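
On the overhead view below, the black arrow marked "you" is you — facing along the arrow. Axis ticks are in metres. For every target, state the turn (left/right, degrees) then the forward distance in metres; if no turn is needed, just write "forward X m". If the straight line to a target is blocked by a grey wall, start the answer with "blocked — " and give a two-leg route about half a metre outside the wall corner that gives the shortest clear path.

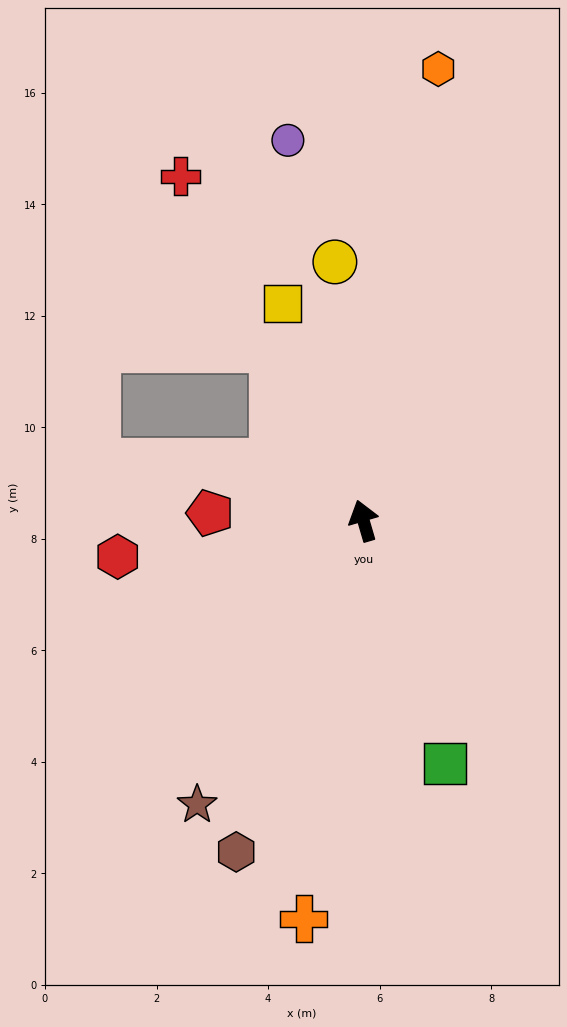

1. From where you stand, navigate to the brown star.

turn left 133°, forward 5.9 m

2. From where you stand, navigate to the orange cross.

turn left 155°, forward 7.2 m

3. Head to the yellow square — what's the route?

turn left 4°, forward 4.2 m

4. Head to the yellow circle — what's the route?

turn right 10°, forward 4.7 m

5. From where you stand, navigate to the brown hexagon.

turn left 143°, forward 6.4 m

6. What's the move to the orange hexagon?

turn right 26°, forward 8.2 m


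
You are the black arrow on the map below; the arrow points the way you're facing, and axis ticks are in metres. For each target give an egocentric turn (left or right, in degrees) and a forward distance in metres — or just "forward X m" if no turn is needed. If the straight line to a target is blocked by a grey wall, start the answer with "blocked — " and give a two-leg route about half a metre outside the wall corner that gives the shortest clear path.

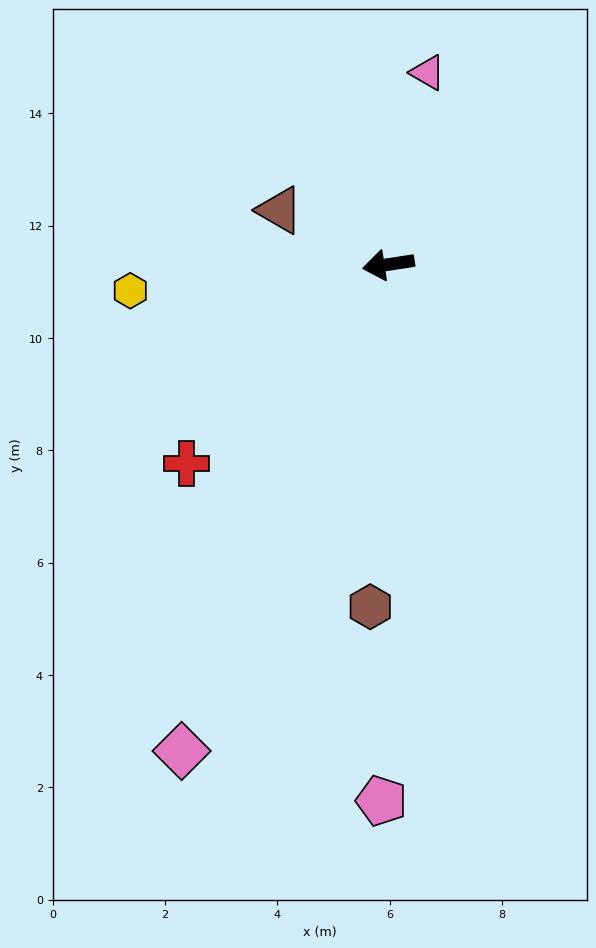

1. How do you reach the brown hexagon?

turn left 78°, forward 6.1 m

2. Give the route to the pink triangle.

turn right 110°, forward 3.5 m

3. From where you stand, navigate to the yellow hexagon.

turn right 3°, forward 4.6 m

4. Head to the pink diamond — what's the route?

turn left 58°, forward 9.4 m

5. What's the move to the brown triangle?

turn right 35°, forward 2.2 m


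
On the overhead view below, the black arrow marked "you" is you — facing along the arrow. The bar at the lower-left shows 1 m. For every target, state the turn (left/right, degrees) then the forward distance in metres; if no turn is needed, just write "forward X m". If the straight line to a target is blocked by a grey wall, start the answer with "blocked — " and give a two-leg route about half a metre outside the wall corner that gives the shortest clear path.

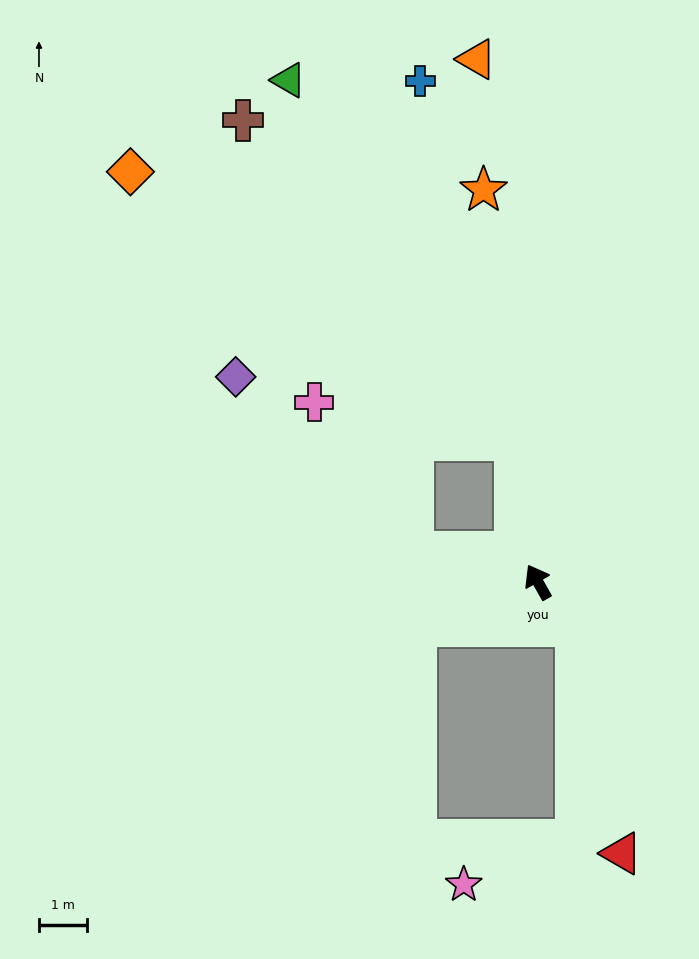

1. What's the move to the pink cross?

blocked — turn left 47°, forward 2.7 m, then turn right 43°, forward 3.7 m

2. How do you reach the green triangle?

blocked — turn right 20°, forward 3.0 m, then turn left 23°, forward 8.8 m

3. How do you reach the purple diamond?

blocked — turn left 47°, forward 2.7 m, then turn right 31°, forward 5.1 m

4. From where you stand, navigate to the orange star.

turn right 22°, forward 8.2 m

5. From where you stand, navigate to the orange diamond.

blocked — turn right 20°, forward 3.0 m, then turn left 46°, forward 9.7 m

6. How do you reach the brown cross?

blocked — turn right 20°, forward 3.0 m, then turn left 31°, forward 8.7 m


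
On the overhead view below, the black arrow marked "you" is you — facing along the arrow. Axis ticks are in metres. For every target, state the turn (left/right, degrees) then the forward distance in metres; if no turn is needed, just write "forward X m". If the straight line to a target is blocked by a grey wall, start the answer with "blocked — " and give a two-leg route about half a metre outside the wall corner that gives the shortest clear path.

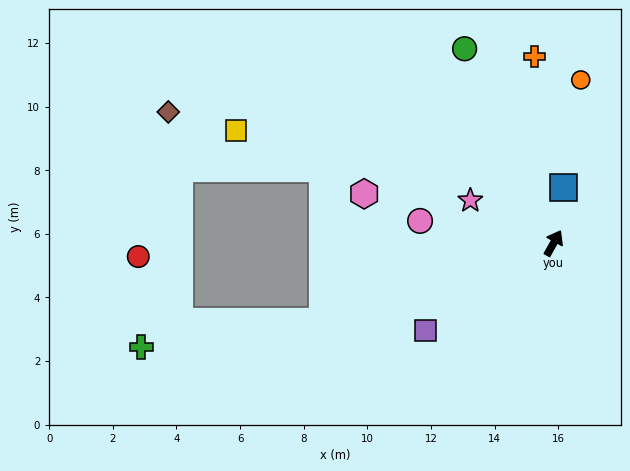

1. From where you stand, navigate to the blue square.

turn left 19°, forward 1.8 m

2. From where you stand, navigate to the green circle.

turn left 54°, forward 6.7 m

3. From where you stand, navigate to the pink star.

turn left 92°, forward 2.9 m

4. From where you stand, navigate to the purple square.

turn left 153°, forward 4.9 m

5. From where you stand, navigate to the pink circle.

turn left 110°, forward 4.3 m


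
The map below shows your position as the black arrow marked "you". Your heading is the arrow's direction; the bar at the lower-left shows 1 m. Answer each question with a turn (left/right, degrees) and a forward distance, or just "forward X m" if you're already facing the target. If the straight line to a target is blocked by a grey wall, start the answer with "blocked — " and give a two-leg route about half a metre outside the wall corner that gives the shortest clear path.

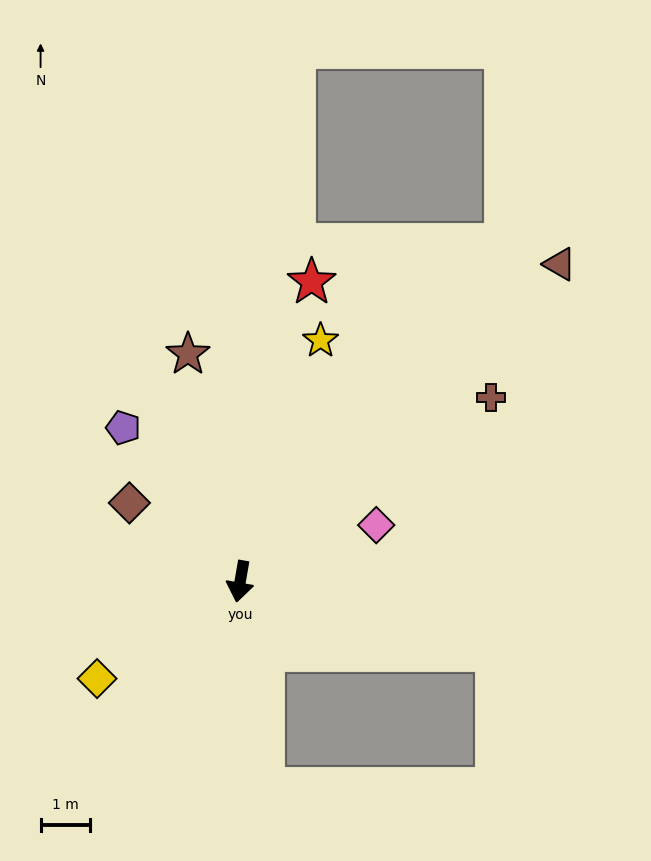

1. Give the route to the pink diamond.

turn left 122°, forward 3.0 m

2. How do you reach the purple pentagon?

turn right 133°, forward 3.9 m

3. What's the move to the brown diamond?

turn right 115°, forward 2.8 m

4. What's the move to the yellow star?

turn left 171°, forward 5.2 m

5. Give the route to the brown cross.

turn left 136°, forward 6.3 m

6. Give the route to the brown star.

turn right 157°, forward 4.8 m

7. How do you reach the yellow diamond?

turn right 46°, forward 3.5 m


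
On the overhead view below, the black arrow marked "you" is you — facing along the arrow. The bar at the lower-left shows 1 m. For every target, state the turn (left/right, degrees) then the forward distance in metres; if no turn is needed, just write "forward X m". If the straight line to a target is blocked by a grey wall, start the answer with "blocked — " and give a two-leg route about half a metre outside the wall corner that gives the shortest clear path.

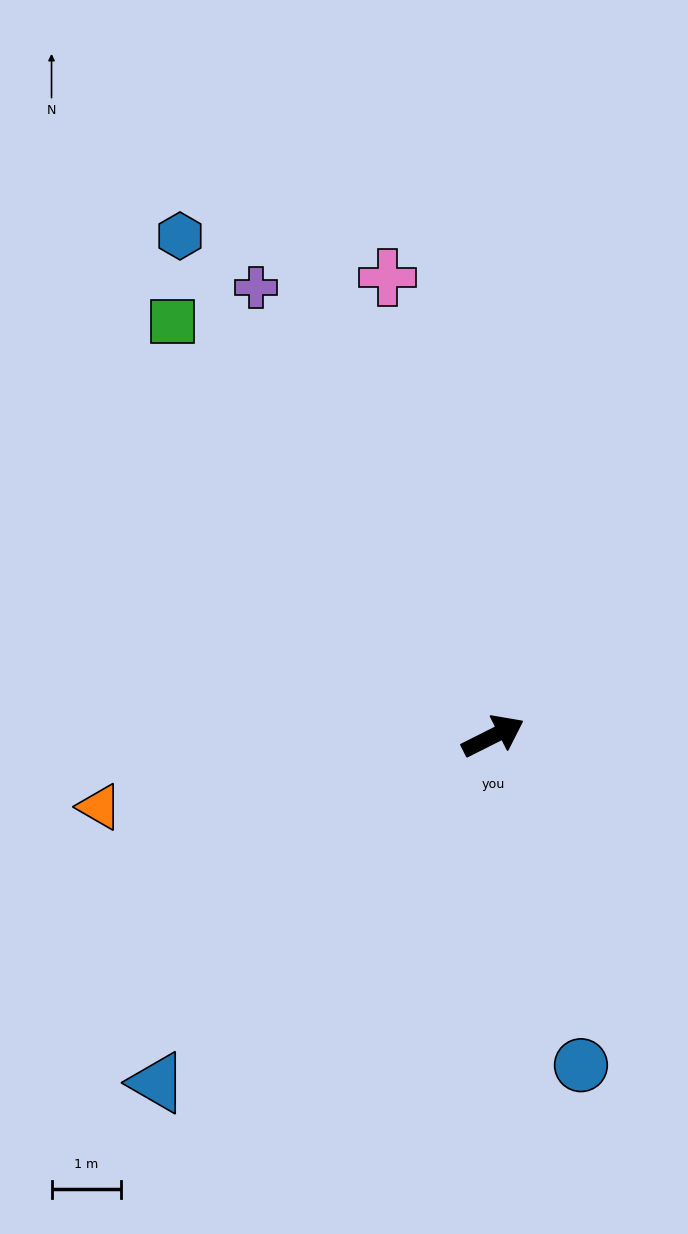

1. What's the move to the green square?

turn left 101°, forward 7.6 m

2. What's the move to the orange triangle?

turn left 164°, forward 5.8 m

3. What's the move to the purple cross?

turn left 91°, forward 7.3 m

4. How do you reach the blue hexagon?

turn left 95°, forward 8.5 m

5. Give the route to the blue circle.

turn right 102°, forward 4.9 m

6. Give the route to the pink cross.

turn left 76°, forward 6.8 m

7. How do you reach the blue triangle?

turn right 161°, forward 7.0 m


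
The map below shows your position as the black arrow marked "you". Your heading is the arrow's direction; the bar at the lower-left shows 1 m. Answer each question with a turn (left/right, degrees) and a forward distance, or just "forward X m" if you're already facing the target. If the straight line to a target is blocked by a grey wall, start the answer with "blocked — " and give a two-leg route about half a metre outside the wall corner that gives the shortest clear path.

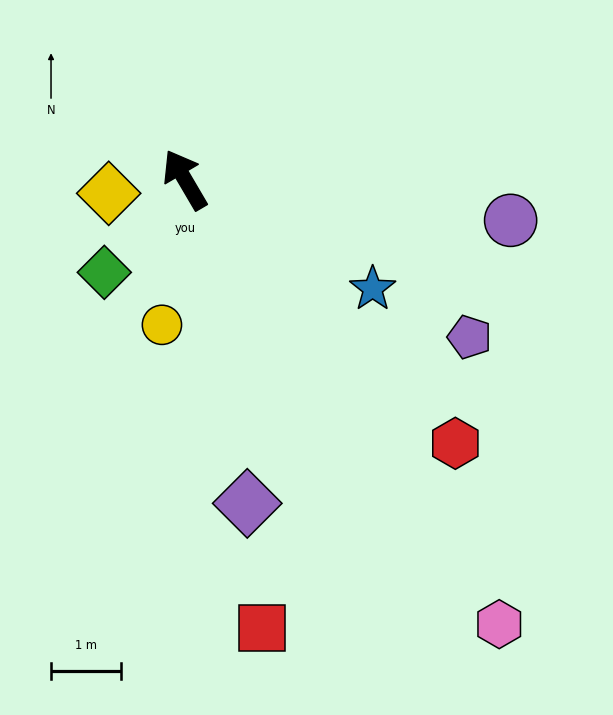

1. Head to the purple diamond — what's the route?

turn left 160°, forward 4.7 m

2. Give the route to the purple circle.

turn right 128°, forward 4.7 m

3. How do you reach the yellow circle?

turn left 141°, forward 2.1 m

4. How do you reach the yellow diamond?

turn left 70°, forward 1.1 m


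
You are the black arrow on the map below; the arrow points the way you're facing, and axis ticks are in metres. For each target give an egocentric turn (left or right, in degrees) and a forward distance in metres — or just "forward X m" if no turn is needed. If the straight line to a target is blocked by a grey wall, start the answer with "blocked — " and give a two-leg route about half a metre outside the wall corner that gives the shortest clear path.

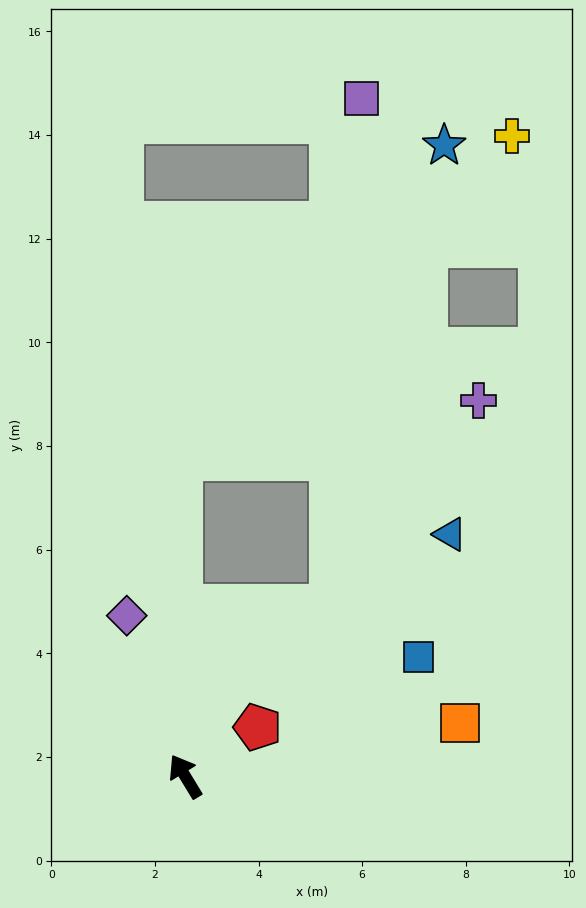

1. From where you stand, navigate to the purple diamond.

turn right 11°, forward 3.3 m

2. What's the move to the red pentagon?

turn right 87°, forward 1.7 m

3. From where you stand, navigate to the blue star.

blocked — turn right 30°, forward 6.1 m, then turn right 41°, forward 7.9 m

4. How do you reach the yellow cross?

blocked — turn right 30°, forward 6.1 m, then turn right 47°, forward 8.9 m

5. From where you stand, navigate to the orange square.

turn right 110°, forward 5.4 m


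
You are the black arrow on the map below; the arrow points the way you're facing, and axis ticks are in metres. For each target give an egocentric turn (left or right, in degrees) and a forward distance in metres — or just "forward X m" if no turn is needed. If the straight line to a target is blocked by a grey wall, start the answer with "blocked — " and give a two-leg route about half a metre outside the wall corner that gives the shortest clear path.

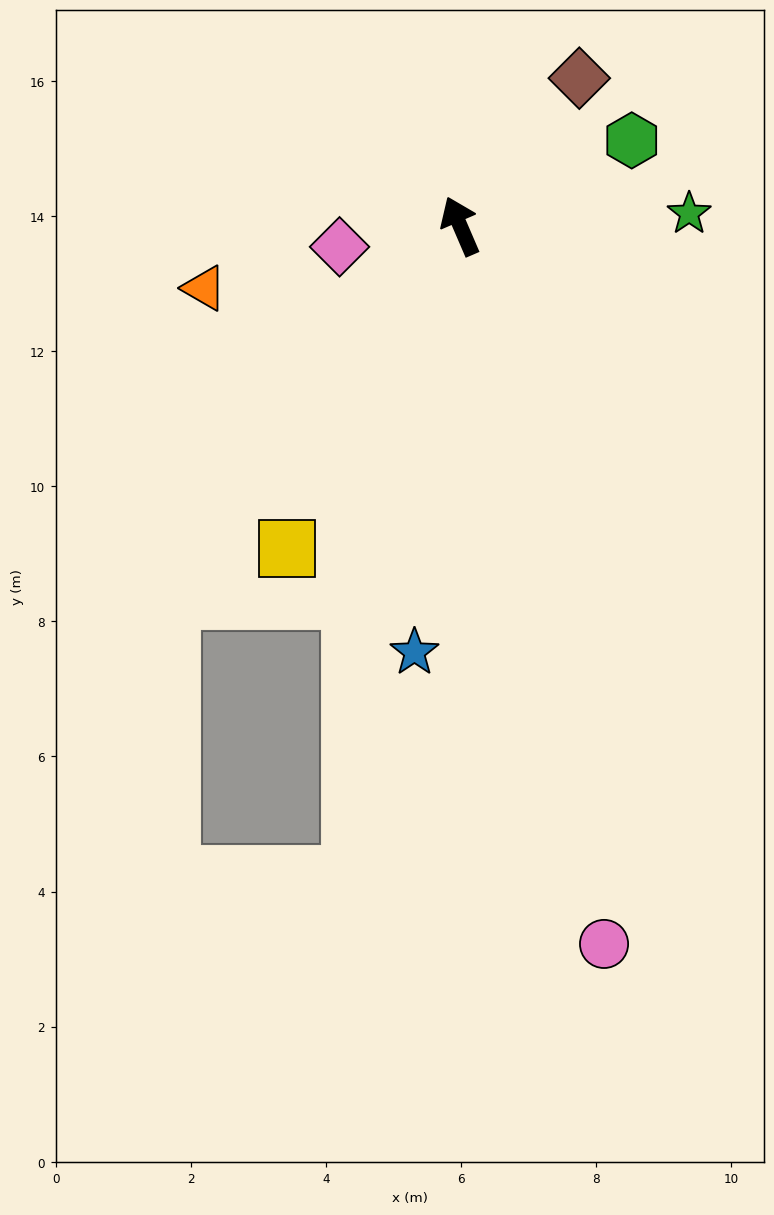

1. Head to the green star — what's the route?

turn right 110°, forward 3.4 m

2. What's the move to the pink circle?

turn left 168°, forward 10.8 m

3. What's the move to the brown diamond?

turn right 62°, forward 2.8 m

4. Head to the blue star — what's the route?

turn left 151°, forward 6.3 m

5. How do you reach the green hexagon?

turn right 87°, forward 2.8 m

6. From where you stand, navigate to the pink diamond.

turn left 77°, forward 1.8 m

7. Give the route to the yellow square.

turn left 128°, forward 5.4 m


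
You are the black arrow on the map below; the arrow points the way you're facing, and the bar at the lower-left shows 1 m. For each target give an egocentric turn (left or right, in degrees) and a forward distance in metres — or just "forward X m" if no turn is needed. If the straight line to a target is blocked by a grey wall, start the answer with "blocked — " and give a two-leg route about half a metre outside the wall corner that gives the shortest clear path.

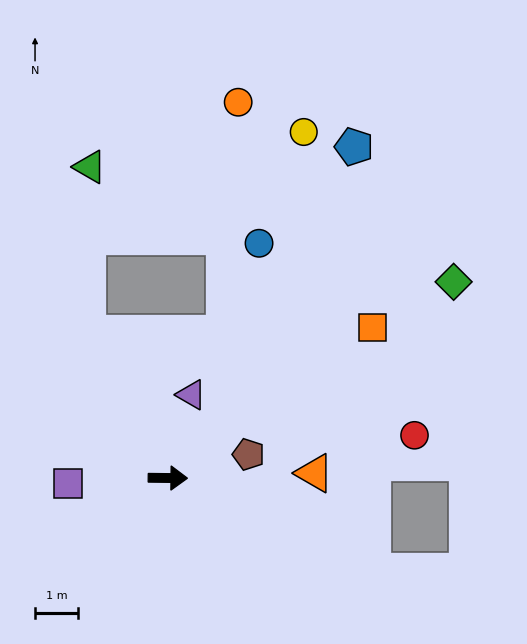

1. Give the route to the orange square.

turn left 37°, forward 5.9 m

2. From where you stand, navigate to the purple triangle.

turn left 75°, forward 2.0 m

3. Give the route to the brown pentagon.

turn left 17°, forward 1.9 m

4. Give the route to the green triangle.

blocked — turn left 120°, forward 3.8 m, then turn right 30°, forward 3.9 m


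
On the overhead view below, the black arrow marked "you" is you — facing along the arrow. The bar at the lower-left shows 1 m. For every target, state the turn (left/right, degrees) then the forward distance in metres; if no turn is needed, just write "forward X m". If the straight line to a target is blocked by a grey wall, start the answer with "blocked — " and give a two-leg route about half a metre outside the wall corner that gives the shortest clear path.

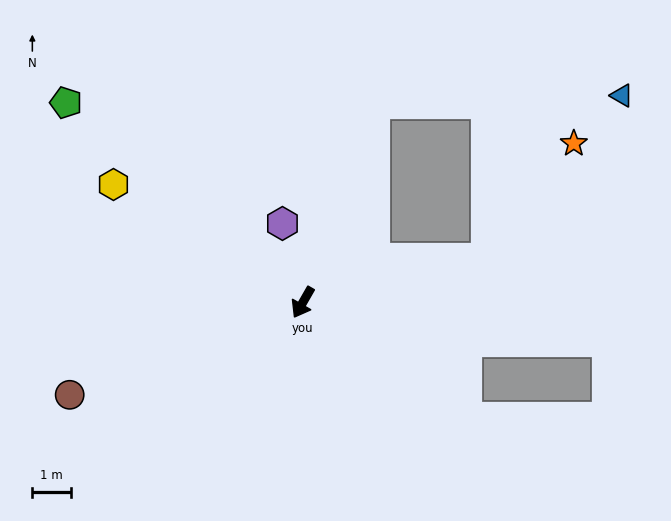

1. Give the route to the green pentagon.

turn right 100°, forward 8.1 m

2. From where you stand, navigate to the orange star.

blocked — turn left 133°, forward 4.9 m, then turn left 40°, forward 3.8 m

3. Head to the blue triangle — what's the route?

blocked — turn right 170°, forward 5.5 m, then turn right 69°, forward 6.5 m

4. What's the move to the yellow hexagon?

turn right 92°, forward 5.8 m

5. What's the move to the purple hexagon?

turn right 136°, forward 2.1 m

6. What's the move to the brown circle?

turn right 39°, forward 6.5 m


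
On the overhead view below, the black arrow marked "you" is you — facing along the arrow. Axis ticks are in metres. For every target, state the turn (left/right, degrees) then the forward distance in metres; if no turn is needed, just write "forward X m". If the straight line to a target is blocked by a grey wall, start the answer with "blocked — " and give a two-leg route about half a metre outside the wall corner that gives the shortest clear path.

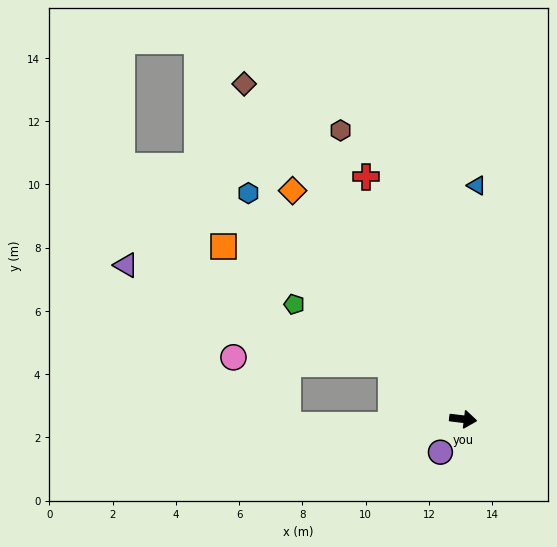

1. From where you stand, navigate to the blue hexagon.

turn left 140°, forward 9.9 m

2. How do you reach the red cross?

turn left 119°, forward 8.2 m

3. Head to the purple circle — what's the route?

turn right 118°, forward 1.3 m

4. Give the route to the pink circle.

blocked — turn left 149°, forward 2.9 m, then turn left 36°, forward 5.0 m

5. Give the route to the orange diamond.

turn left 134°, forward 9.0 m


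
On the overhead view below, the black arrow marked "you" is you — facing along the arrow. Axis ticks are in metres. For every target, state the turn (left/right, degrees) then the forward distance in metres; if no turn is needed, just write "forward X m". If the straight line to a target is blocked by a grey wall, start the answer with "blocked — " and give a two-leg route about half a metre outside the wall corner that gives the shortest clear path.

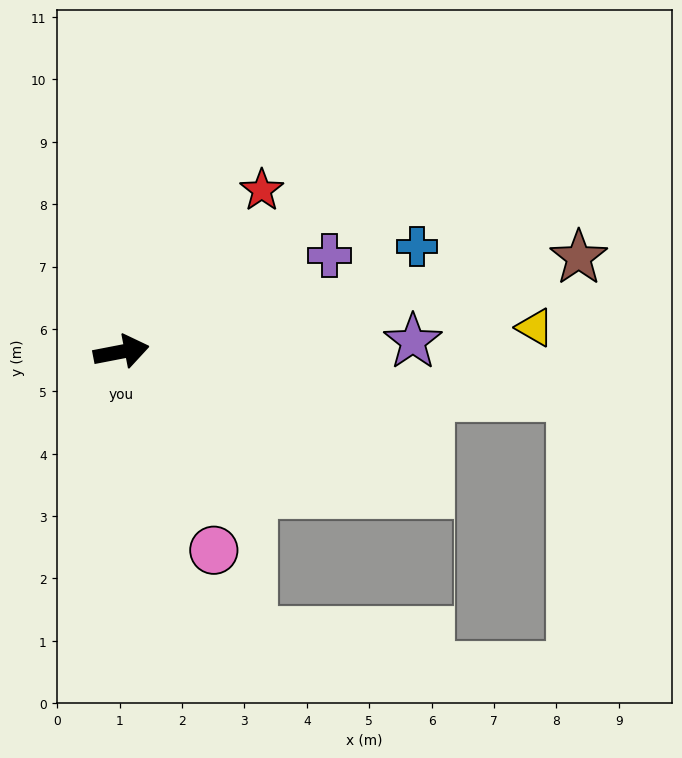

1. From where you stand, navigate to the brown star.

forward 7.5 m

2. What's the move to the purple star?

turn right 9°, forward 4.7 m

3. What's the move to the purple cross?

turn left 14°, forward 3.7 m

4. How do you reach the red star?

turn left 38°, forward 3.4 m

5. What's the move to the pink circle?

turn right 76°, forward 3.5 m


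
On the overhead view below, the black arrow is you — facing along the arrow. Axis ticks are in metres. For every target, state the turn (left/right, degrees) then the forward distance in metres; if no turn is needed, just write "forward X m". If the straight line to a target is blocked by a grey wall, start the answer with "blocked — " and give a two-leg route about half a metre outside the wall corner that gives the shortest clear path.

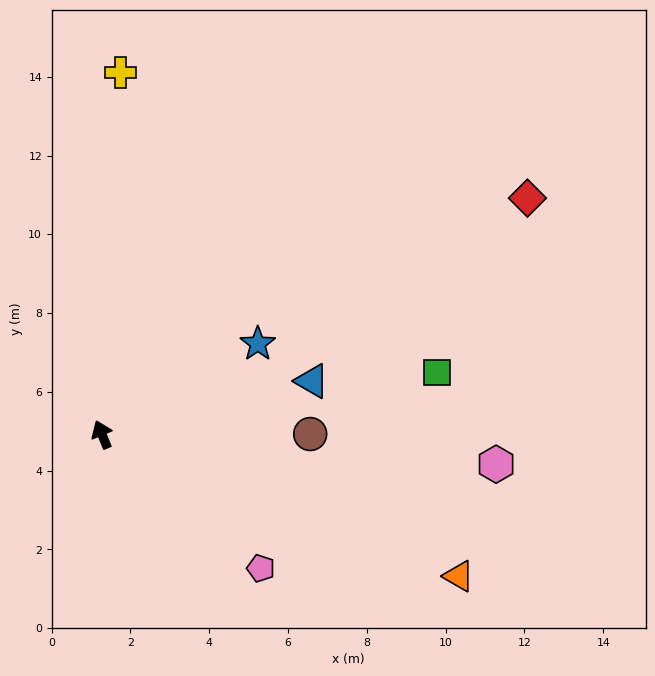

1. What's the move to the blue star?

turn right 82°, forward 4.6 m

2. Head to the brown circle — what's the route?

turn right 112°, forward 5.3 m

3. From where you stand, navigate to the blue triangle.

turn right 98°, forward 5.5 m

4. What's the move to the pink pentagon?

turn right 152°, forward 5.3 m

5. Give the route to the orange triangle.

turn right 134°, forward 9.7 m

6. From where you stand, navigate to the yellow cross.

turn right 25°, forward 9.2 m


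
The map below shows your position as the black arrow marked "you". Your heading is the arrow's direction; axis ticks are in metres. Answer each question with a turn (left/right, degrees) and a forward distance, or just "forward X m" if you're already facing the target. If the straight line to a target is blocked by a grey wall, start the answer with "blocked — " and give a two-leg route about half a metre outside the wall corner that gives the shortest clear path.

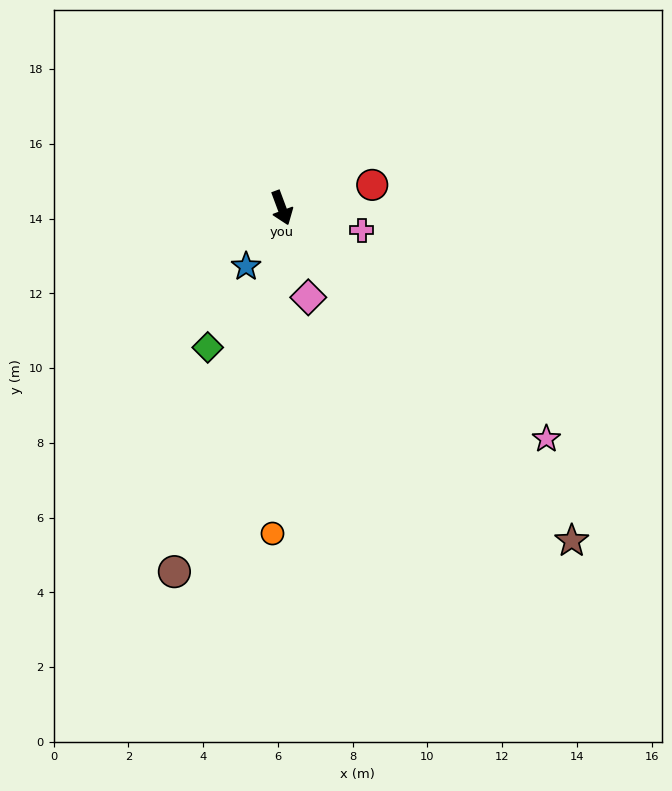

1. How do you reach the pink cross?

turn left 54°, forward 2.2 m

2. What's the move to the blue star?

turn right 52°, forward 1.8 m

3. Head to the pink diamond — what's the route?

turn right 4°, forward 2.5 m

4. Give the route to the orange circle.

turn right 22°, forward 8.7 m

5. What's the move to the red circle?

turn left 84°, forward 2.5 m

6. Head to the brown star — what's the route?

turn left 21°, forward 11.8 m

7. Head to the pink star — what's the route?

turn left 28°, forward 9.4 m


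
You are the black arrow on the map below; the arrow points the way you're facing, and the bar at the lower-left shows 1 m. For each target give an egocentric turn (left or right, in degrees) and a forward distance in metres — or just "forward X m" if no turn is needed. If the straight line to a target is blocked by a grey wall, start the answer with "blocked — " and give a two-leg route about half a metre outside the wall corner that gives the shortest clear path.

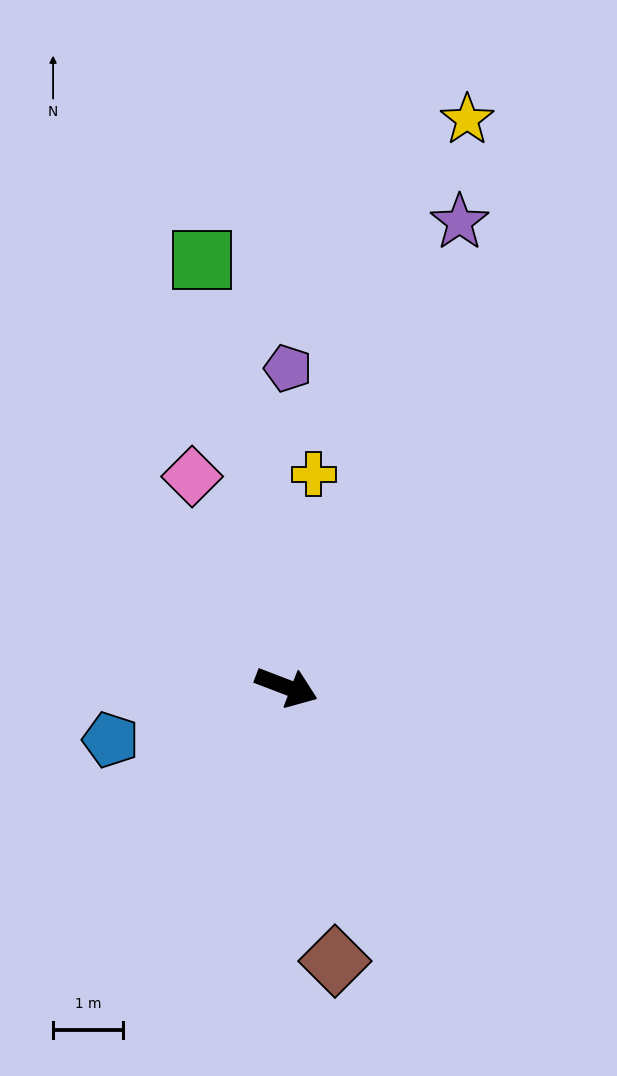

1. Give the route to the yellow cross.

turn left 104°, forward 3.1 m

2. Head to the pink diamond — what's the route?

turn left 135°, forward 3.3 m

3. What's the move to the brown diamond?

turn right 59°, forward 4.0 m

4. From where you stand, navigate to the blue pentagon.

turn right 142°, forward 2.6 m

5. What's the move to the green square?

turn left 122°, forward 6.2 m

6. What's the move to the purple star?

turn left 91°, forward 7.1 m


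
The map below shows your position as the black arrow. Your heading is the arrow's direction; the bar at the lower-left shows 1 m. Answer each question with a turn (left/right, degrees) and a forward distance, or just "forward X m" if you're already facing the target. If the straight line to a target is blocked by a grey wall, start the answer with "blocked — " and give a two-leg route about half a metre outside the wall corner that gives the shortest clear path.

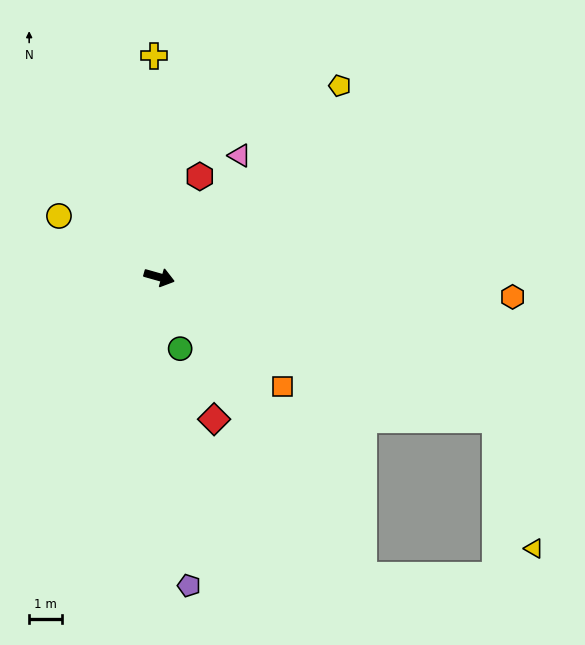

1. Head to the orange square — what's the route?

turn right 26°, forward 5.0 m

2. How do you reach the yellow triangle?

blocked — turn right 7°, forward 11.2 m, then turn right 51°, forward 4.1 m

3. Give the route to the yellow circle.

turn left 164°, forward 3.6 m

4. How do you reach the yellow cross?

turn left 107°, forward 6.8 m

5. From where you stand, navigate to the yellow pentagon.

turn left 62°, forward 8.0 m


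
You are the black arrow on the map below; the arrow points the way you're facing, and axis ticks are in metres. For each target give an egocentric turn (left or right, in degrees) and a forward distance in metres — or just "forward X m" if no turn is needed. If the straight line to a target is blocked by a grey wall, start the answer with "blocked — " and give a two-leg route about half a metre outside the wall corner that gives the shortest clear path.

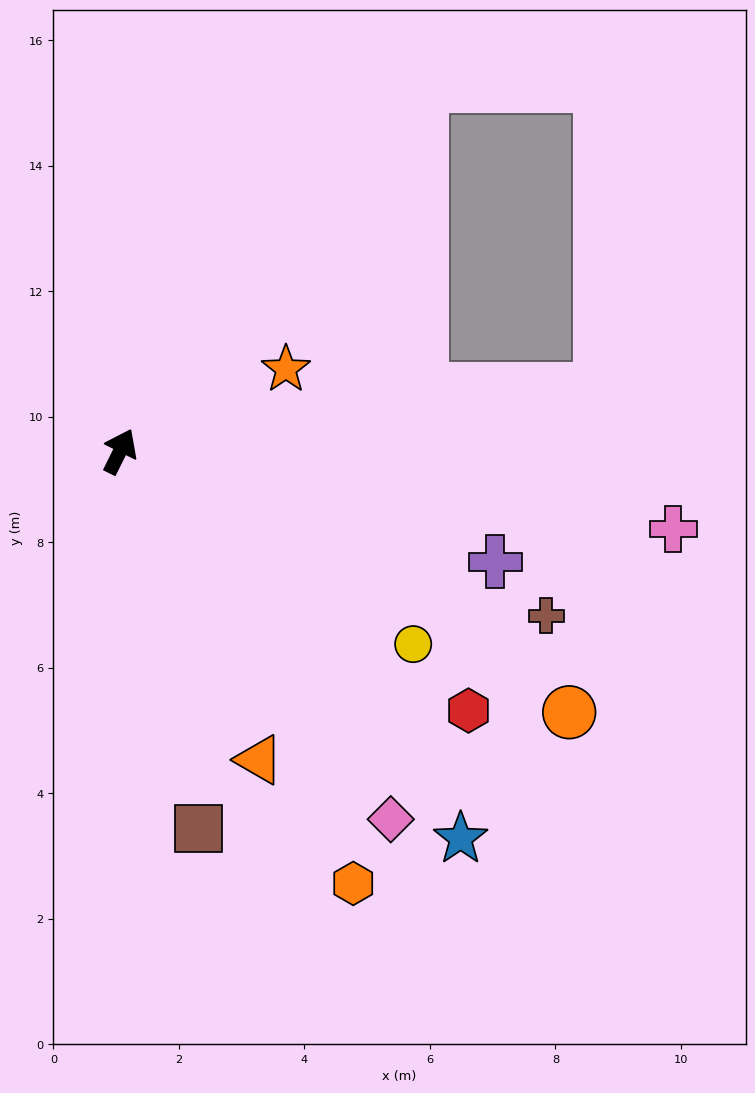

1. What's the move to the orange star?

turn right 37°, forward 3.0 m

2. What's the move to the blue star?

turn right 112°, forward 8.2 m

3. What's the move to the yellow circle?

turn right 97°, forward 5.6 m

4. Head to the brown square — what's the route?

turn right 142°, forward 6.1 m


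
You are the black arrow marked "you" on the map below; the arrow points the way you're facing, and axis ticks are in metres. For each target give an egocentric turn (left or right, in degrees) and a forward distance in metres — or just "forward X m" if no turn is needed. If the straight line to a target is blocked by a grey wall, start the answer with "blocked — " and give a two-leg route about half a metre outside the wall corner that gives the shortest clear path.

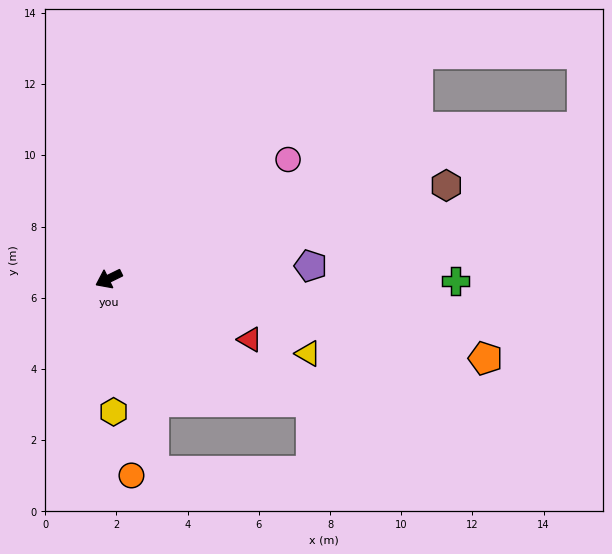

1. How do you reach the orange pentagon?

turn left 142°, forward 10.8 m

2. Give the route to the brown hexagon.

turn left 169°, forward 9.8 m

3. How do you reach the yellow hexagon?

turn left 66°, forward 3.7 m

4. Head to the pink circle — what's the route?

turn right 172°, forward 6.0 m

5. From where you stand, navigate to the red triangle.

turn left 131°, forward 4.3 m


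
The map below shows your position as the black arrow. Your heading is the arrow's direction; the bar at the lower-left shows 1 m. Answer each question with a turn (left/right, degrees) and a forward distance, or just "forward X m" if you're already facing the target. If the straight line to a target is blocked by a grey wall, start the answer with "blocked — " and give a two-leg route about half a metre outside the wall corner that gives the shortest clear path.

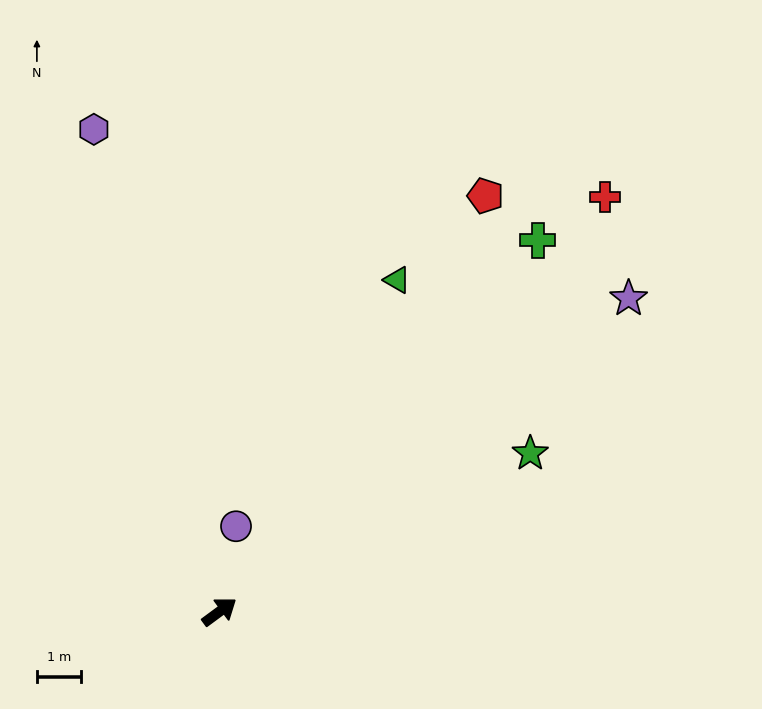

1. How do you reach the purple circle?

turn left 43°, forward 2.0 m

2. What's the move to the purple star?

forward 11.6 m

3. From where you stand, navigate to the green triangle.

turn left 25°, forward 8.4 m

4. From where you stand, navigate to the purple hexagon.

turn left 68°, forward 11.2 m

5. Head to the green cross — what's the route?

turn left 13°, forward 11.0 m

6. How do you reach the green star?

turn right 9°, forward 7.8 m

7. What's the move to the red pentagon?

turn left 21°, forward 11.1 m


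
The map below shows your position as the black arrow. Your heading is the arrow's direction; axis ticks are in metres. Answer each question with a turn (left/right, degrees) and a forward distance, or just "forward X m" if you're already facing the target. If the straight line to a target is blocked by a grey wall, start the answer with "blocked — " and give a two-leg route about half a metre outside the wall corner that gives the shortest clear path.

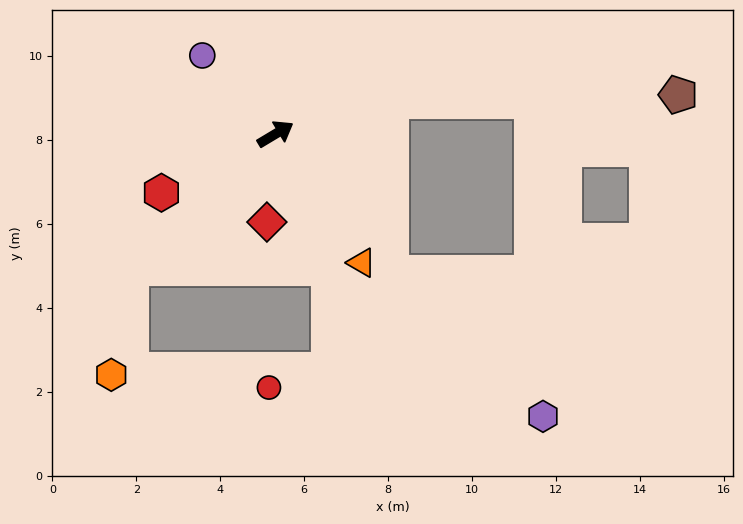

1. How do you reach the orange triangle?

turn right 87°, forward 3.7 m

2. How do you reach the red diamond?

turn right 127°, forward 2.1 m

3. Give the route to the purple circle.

turn left 102°, forward 2.6 m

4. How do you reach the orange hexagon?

blocked — turn right 168°, forward 4.7 m, then turn left 36°, forward 2.6 m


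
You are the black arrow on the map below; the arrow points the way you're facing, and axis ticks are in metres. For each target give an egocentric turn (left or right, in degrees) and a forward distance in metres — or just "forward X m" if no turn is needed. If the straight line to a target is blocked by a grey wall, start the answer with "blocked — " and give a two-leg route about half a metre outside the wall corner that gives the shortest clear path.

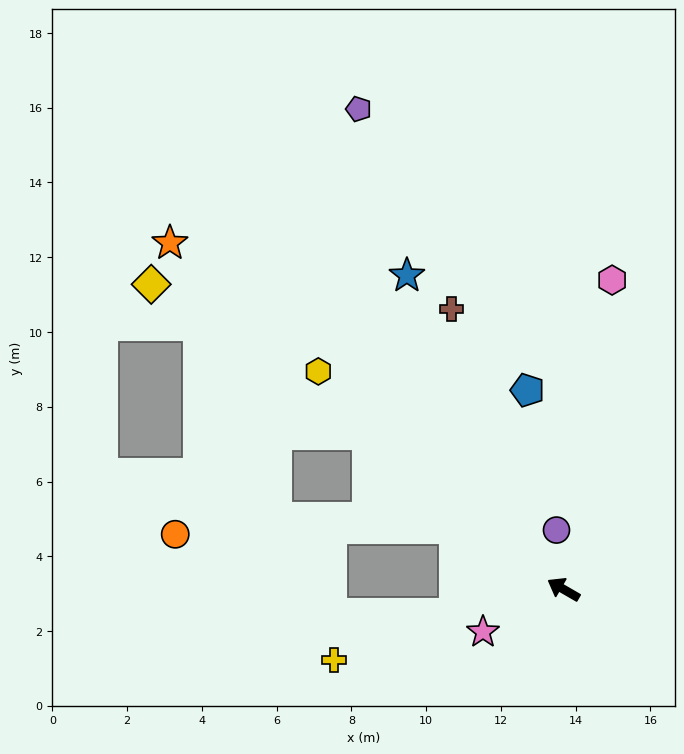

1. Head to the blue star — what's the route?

turn right 33°, forward 9.4 m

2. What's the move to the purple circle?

turn right 53°, forward 1.6 m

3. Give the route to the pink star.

turn left 58°, forward 2.4 m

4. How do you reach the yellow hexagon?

turn right 12°, forward 8.8 m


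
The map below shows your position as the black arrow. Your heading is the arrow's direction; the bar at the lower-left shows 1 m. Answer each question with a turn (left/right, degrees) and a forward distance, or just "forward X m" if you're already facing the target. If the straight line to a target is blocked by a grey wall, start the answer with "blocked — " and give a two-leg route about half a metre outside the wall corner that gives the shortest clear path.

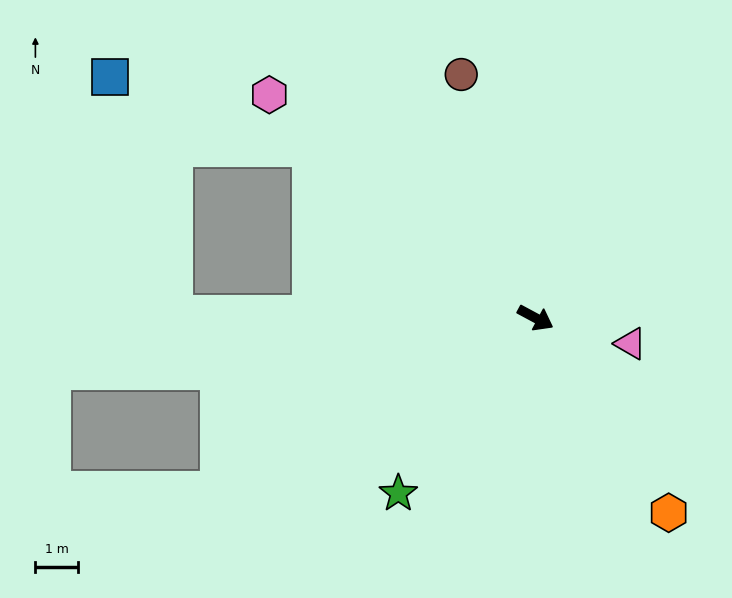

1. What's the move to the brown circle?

turn left 135°, forward 6.0 m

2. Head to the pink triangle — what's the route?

turn left 13°, forward 2.3 m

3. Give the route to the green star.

turn right 100°, forward 5.3 m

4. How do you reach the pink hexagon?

turn left 168°, forward 8.2 m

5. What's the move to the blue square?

blocked — turn left 171°, forward 6.6 m, then turn left 18°, forward 5.0 m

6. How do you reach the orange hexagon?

turn right 27°, forward 5.6 m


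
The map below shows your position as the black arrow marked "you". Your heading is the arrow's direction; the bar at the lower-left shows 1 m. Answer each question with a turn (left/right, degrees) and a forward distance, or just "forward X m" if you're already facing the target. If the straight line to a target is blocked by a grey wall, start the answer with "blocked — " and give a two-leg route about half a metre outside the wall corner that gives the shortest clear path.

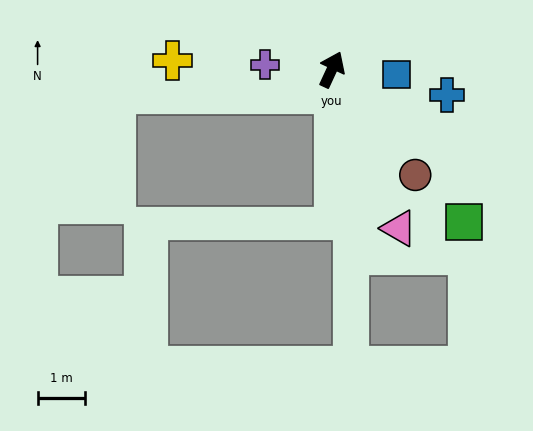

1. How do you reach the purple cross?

turn left 111°, forward 1.4 m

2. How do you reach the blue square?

turn right 70°, forward 1.4 m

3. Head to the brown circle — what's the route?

turn right 117°, forward 2.9 m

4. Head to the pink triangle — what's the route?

turn right 132°, forward 3.7 m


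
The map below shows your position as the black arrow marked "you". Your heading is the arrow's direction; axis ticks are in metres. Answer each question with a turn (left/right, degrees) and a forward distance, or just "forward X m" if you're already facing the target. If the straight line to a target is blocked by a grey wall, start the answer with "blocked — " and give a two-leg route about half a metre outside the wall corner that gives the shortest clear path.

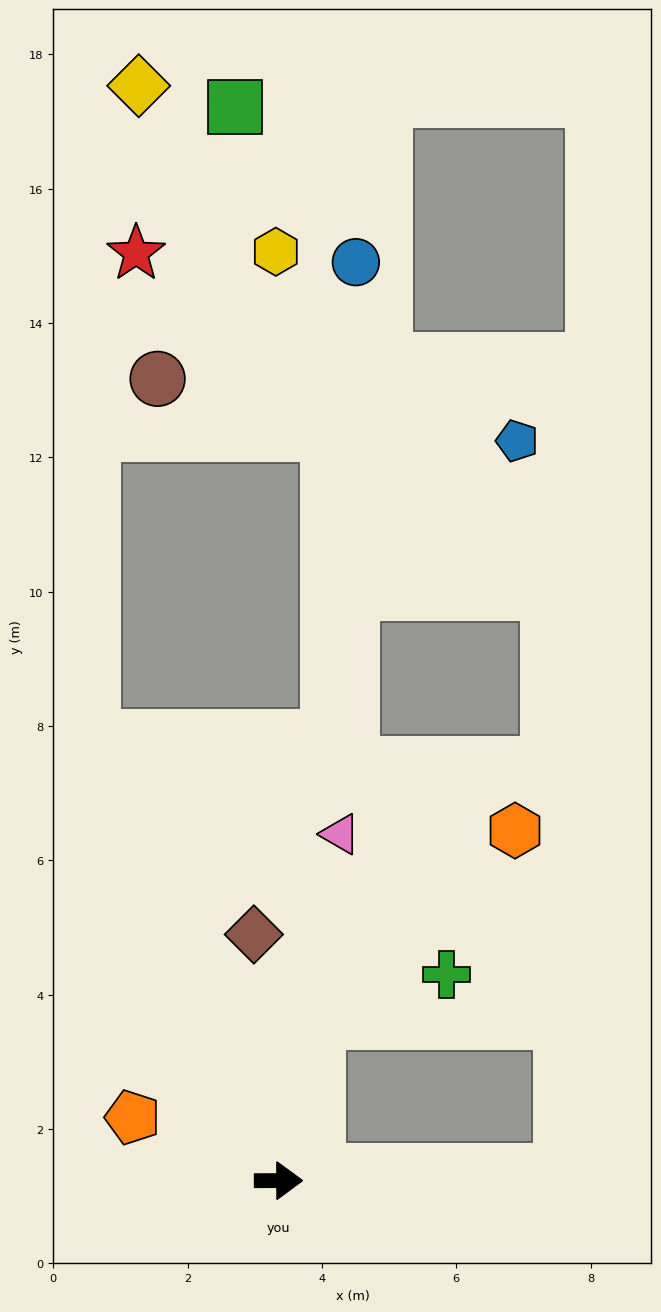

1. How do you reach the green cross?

blocked — turn left 76°, forward 2.4 m, then turn right 56°, forward 2.1 m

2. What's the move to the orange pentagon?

turn left 156°, forward 2.4 m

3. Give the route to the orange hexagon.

blocked — turn left 76°, forward 2.4 m, then turn right 32°, forward 4.1 m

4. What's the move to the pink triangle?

turn left 80°, forward 5.2 m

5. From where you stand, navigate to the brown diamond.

turn left 96°, forward 3.7 m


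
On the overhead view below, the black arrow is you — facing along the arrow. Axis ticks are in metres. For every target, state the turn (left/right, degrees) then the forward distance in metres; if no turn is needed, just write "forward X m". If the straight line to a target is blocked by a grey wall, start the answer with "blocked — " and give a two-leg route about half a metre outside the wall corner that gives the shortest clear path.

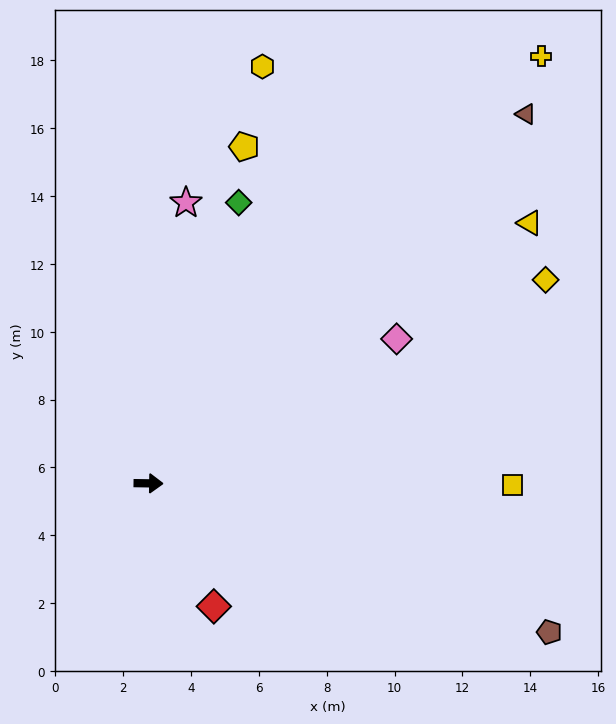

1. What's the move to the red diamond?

turn right 61°, forward 4.1 m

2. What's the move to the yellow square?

forward 10.7 m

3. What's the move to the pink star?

turn left 83°, forward 8.3 m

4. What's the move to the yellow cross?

turn left 48°, forward 17.1 m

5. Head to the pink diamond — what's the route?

turn left 31°, forward 8.5 m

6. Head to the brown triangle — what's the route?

turn left 45°, forward 15.6 m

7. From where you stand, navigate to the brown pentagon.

turn right 19°, forward 12.6 m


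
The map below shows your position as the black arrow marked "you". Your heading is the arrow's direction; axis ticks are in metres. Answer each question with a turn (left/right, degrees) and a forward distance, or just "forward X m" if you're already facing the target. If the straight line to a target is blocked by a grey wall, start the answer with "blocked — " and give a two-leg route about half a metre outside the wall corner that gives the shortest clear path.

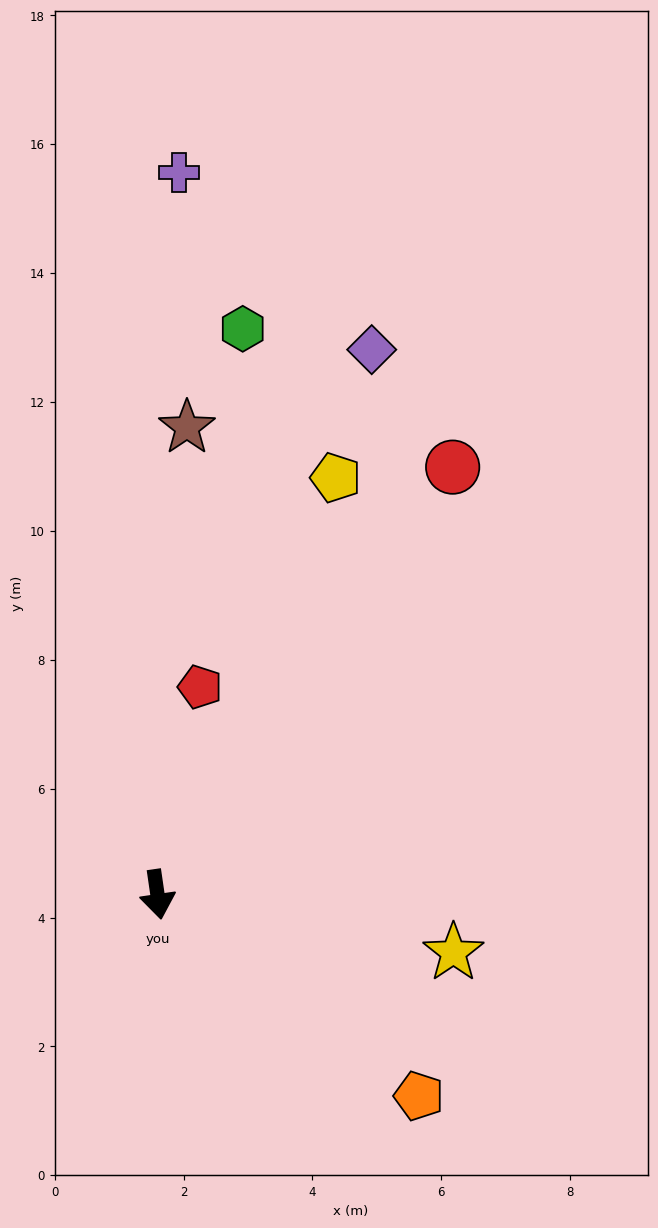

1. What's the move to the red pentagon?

turn left 160°, forward 3.3 m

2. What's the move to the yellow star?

turn left 71°, forward 4.7 m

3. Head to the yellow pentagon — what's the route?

turn left 149°, forward 7.0 m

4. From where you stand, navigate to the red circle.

turn left 137°, forward 8.1 m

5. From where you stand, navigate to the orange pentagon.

turn left 44°, forward 5.1 m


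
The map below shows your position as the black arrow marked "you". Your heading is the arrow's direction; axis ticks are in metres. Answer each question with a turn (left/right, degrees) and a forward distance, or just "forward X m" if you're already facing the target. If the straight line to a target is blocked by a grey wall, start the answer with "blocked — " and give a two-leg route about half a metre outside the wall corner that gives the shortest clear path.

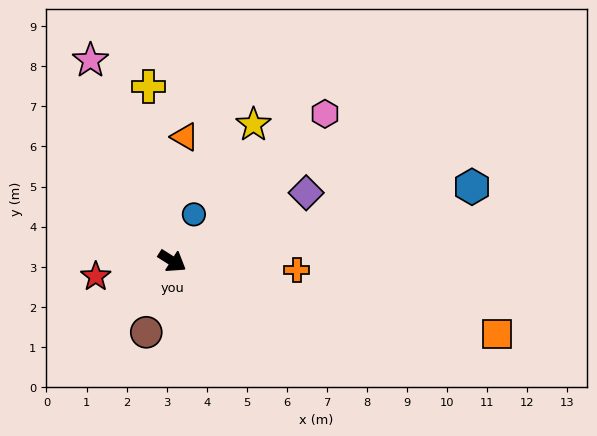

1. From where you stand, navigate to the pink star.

turn left 144°, forward 5.4 m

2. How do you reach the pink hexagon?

turn left 76°, forward 5.3 m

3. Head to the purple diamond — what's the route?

turn left 59°, forward 3.8 m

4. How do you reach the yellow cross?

turn left 130°, forward 4.4 m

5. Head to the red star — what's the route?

turn right 136°, forward 1.9 m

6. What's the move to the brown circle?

turn right 78°, forward 1.9 m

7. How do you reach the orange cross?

turn left 28°, forward 3.1 m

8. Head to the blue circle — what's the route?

turn left 97°, forward 1.3 m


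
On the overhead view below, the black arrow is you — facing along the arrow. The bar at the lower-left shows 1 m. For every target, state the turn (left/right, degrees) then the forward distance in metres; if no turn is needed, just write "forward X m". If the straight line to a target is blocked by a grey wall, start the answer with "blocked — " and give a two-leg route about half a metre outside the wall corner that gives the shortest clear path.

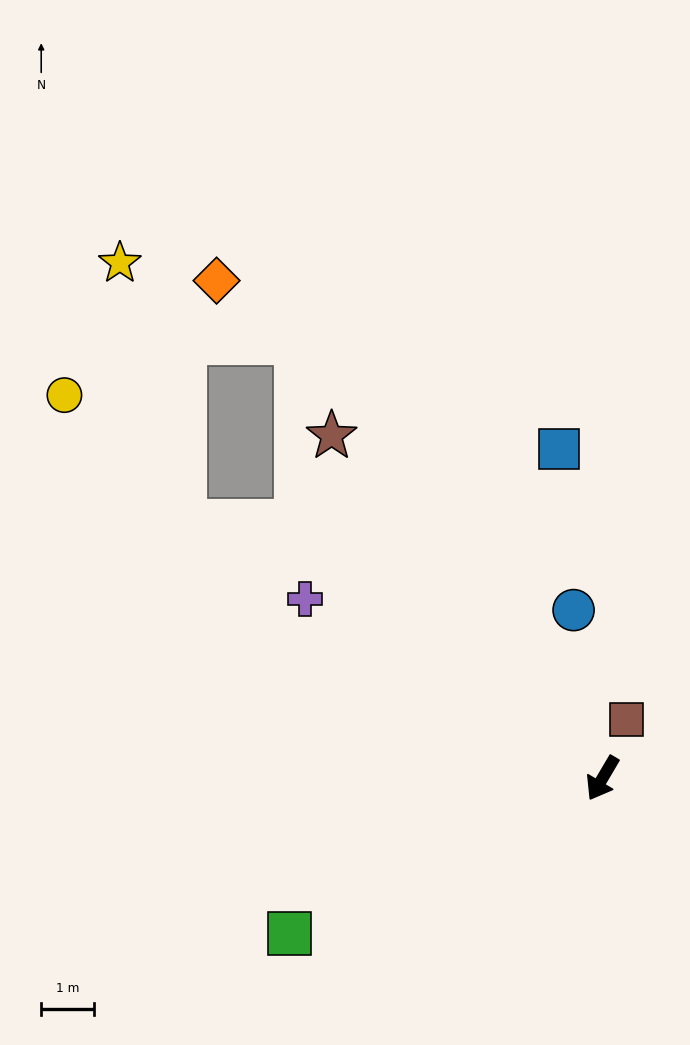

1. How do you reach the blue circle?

turn right 140°, forward 3.2 m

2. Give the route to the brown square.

turn right 172°, forward 1.2 m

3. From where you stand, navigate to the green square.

turn right 33°, forward 6.6 m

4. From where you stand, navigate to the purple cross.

turn right 91°, forward 6.6 m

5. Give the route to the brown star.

turn right 111°, forward 8.3 m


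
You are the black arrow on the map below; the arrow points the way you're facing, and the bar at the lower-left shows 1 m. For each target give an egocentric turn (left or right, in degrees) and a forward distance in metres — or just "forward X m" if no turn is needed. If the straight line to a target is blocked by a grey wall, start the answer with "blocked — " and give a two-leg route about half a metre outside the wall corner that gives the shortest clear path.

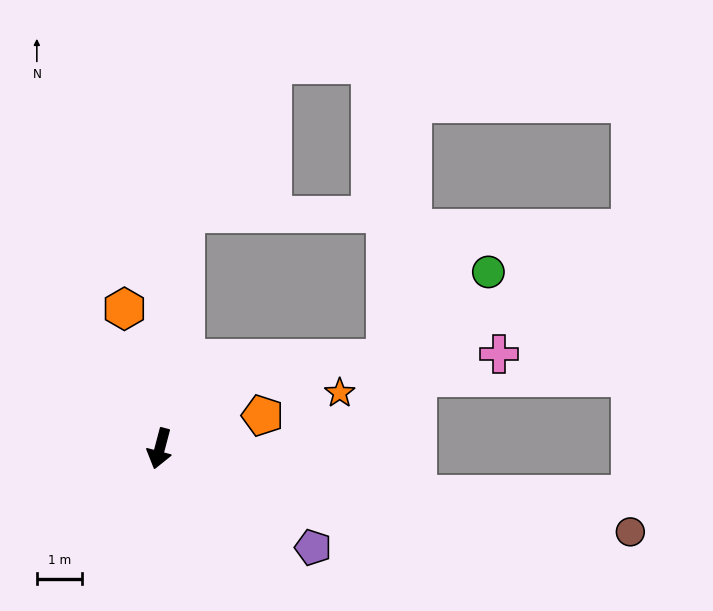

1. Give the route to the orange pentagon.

turn left 123°, forward 2.4 m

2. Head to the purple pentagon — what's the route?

turn left 72°, forward 4.0 m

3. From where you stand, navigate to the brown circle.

turn left 95°, forward 10.5 m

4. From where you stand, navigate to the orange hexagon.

turn right 151°, forward 3.2 m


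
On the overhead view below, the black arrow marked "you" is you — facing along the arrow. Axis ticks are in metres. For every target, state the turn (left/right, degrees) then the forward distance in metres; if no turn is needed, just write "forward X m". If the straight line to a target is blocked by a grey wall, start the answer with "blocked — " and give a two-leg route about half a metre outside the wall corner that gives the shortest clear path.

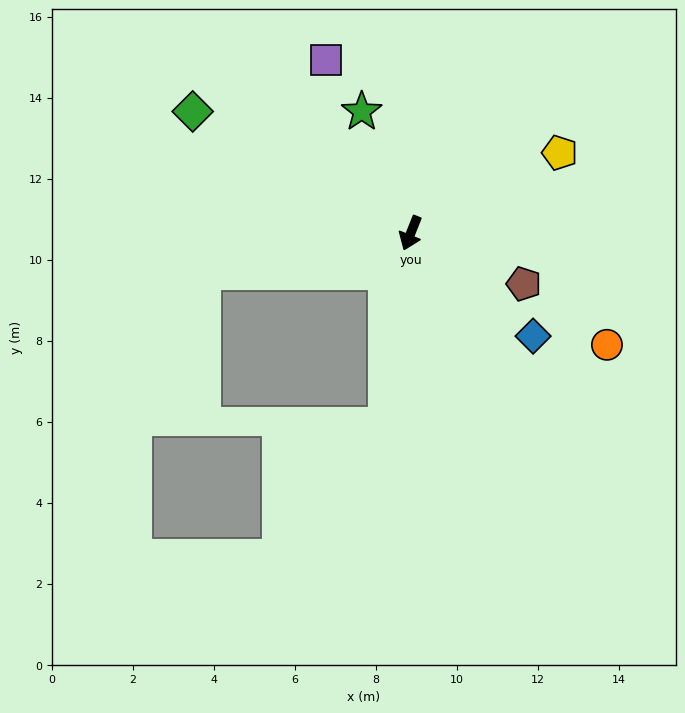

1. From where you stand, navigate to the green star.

turn right 136°, forward 3.2 m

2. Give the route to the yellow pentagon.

turn left 140°, forward 4.2 m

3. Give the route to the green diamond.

turn right 97°, forward 6.2 m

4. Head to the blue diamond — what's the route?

turn left 72°, forward 3.9 m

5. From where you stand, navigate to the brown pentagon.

turn left 88°, forward 3.1 m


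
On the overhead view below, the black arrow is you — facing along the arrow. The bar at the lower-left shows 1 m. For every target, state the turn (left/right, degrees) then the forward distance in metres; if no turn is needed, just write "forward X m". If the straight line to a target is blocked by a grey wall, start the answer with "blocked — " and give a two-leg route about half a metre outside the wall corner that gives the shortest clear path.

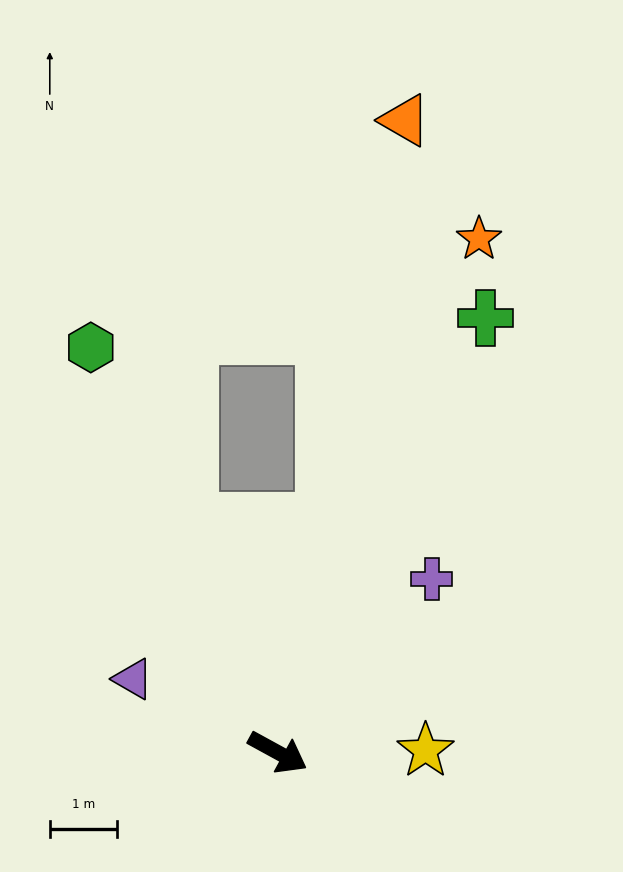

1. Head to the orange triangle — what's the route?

turn left 107°, forward 9.6 m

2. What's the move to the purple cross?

turn left 77°, forward 3.5 m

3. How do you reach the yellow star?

turn left 29°, forward 2.2 m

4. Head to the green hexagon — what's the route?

turn left 143°, forward 6.7 m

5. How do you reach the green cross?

turn left 93°, forward 7.2 m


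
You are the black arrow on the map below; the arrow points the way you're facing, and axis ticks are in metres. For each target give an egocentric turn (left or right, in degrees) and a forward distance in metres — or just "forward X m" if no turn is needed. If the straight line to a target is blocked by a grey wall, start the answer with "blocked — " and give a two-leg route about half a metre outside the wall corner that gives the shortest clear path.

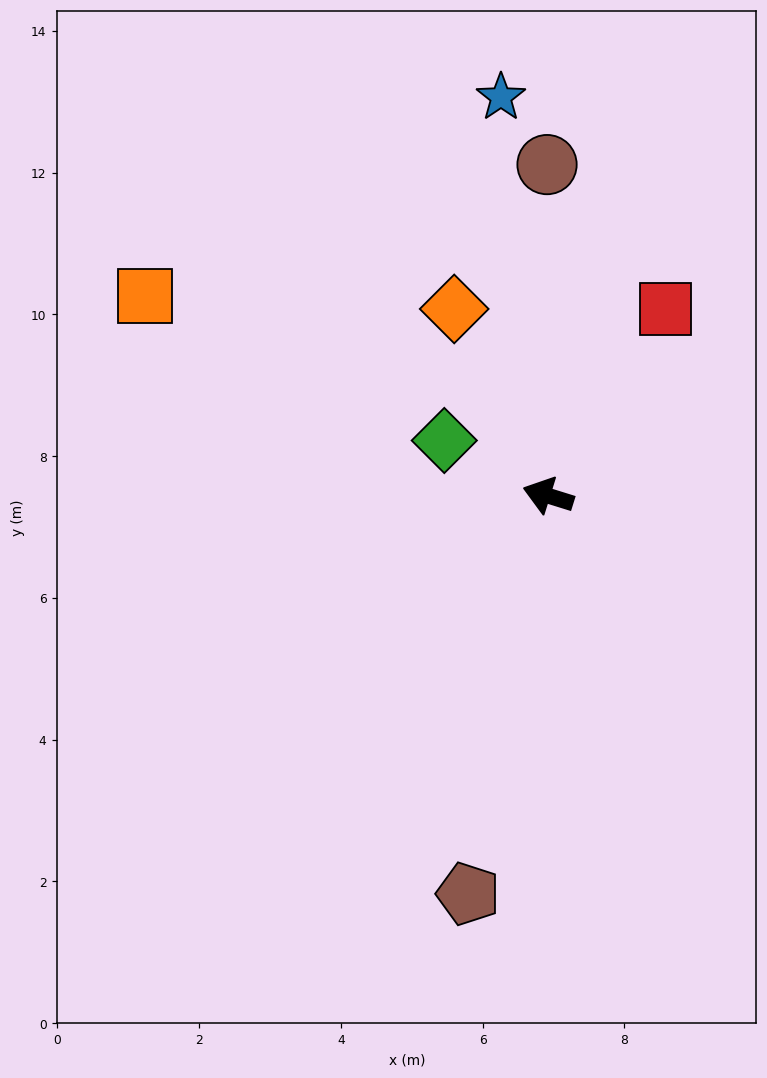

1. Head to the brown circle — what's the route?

turn right 72°, forward 4.7 m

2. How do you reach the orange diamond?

turn right 46°, forward 3.0 m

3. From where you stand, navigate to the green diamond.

turn right 11°, forward 1.7 m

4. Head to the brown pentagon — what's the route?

turn left 96°, forward 5.7 m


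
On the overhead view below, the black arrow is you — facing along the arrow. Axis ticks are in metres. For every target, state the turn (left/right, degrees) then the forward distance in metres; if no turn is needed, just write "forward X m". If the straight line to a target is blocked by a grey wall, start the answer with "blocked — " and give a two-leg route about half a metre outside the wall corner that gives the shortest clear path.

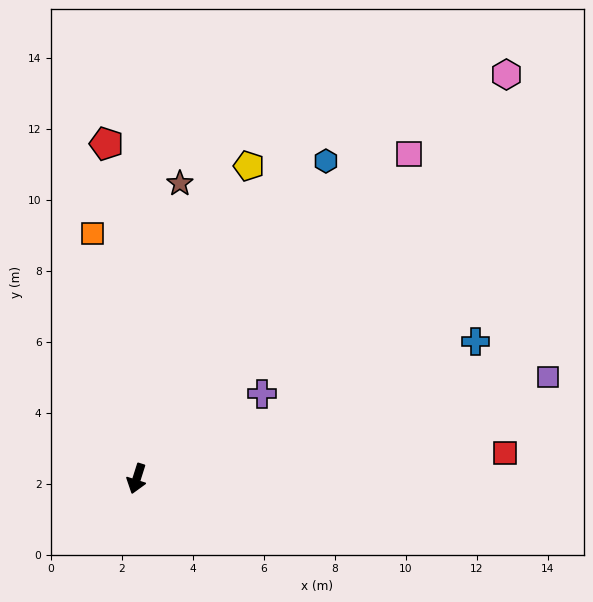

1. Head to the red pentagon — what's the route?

turn right 157°, forward 9.5 m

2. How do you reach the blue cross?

turn left 130°, forward 10.3 m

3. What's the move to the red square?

turn left 112°, forward 10.4 m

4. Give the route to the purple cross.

turn left 142°, forward 4.3 m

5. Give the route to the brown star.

turn right 171°, forward 8.4 m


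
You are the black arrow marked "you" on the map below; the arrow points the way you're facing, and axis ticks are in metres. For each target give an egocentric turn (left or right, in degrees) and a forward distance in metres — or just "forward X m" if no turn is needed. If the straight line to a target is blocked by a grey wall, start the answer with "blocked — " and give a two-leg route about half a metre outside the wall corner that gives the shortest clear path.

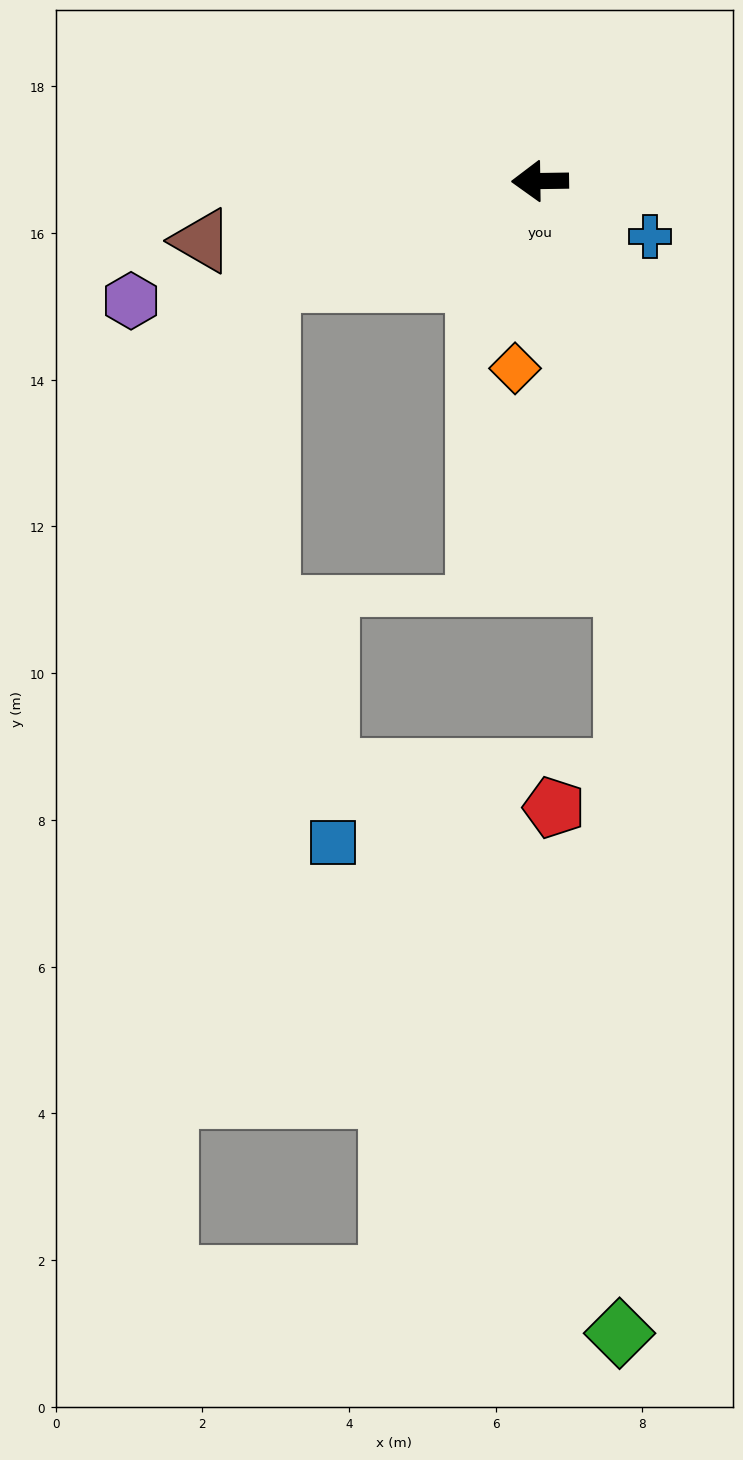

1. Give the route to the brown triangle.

turn left 9°, forward 4.7 m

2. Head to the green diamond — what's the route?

blocked — turn left 101°, forward 5.6 m, then turn right 12°, forward 10.2 m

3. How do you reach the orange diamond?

turn left 82°, forward 2.6 m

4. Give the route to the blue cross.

turn left 152°, forward 1.7 m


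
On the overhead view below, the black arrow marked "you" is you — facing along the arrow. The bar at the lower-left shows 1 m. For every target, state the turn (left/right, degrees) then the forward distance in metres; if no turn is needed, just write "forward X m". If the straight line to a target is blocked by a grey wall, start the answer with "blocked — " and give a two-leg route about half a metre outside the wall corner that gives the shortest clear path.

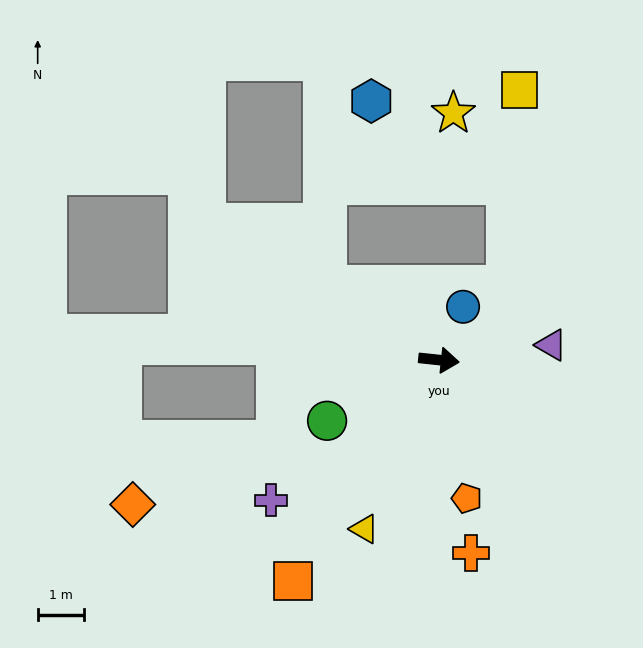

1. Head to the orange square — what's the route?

turn right 117°, forward 5.7 m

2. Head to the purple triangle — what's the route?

turn left 14°, forward 2.5 m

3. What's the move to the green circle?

turn right 145°, forward 2.8 m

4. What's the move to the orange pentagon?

turn right 73°, forward 3.0 m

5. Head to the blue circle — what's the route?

turn left 72°, forward 1.3 m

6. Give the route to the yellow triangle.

turn right 108°, forward 4.0 m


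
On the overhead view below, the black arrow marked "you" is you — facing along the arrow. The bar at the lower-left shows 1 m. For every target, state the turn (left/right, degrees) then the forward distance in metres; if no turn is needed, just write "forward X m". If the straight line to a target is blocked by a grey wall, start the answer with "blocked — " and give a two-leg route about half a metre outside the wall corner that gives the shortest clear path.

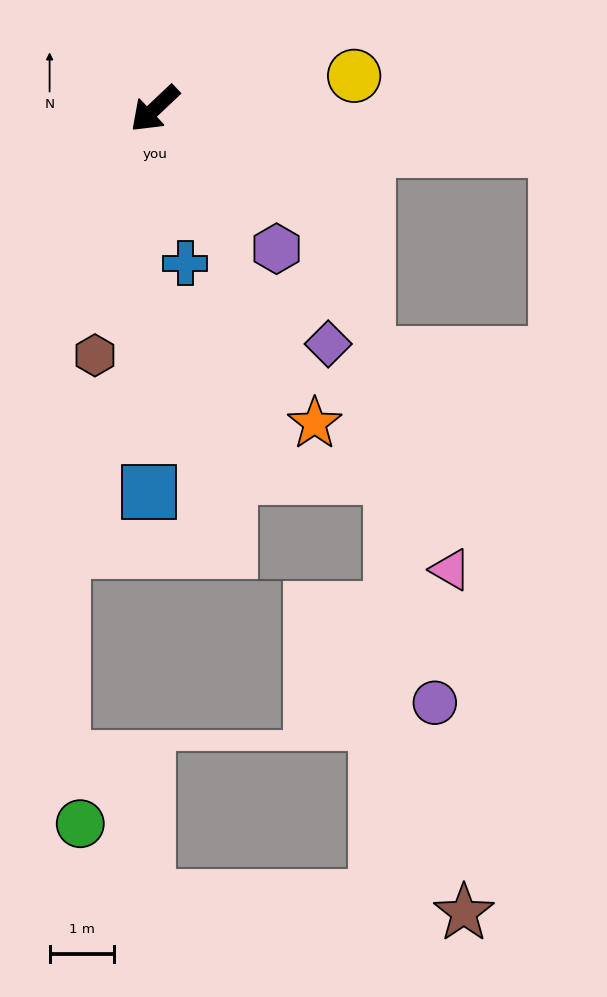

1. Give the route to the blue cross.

turn left 58°, forward 2.4 m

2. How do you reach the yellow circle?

turn left 146°, forward 3.1 m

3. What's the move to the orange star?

turn left 74°, forward 5.4 m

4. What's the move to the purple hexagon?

turn left 88°, forward 2.9 m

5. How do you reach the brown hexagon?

turn left 33°, forward 3.9 m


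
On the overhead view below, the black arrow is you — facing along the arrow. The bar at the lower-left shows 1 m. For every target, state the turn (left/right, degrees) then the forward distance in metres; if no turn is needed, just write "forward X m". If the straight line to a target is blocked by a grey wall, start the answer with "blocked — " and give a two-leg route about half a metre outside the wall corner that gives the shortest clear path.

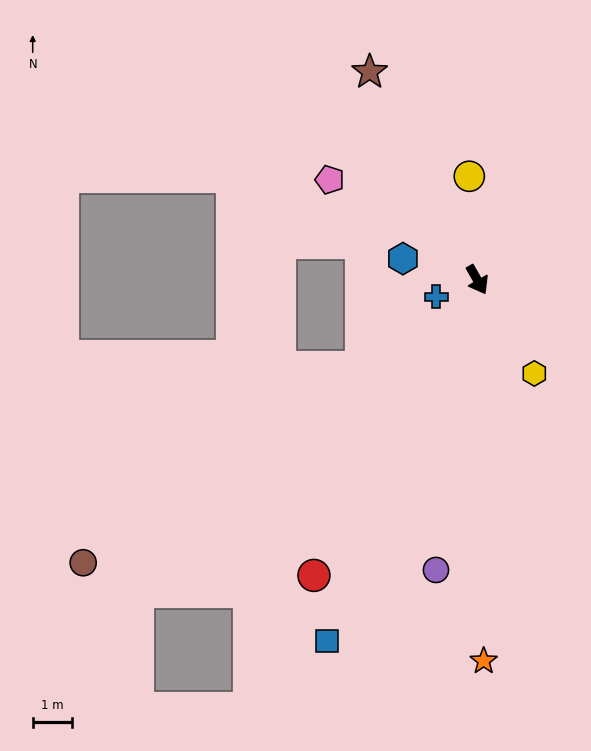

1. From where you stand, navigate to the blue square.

turn right 52°, forward 10.0 m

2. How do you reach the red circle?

turn right 58°, forward 8.7 m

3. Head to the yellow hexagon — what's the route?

forward 2.8 m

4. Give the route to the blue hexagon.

turn right 135°, forward 2.0 m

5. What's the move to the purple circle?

turn right 38°, forward 7.5 m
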